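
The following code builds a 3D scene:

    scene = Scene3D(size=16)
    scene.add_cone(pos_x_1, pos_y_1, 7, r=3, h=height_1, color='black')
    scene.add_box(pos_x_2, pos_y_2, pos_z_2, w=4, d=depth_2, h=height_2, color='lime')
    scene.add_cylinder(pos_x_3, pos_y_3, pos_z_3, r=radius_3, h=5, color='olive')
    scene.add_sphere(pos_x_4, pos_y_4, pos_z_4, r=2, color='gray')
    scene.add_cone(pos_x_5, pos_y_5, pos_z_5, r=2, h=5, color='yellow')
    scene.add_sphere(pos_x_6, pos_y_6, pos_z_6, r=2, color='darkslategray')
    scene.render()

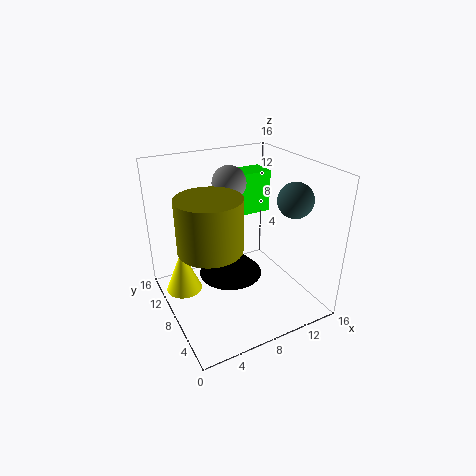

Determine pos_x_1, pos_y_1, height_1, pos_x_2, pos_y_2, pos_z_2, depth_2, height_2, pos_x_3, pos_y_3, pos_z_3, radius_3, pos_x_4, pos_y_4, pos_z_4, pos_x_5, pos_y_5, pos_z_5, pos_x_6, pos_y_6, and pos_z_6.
pos_x_1 = 5, pos_y_1 = 4, height_1 = 3, pos_x_2 = 10, pos_y_2 = 11, pos_z_2 = 9, depth_2 = 3, height_2 = 5, pos_x_3 = 3, pos_y_3 = 4, pos_z_3 = 10, radius_3 = 3, pos_x_4 = 9, pos_y_4 = 12, pos_z_4 = 13, pos_x_5 = 2, pos_y_5 = 10, pos_z_5 = 2, pos_x_6 = 14, pos_y_6 = 6, pos_z_6 = 12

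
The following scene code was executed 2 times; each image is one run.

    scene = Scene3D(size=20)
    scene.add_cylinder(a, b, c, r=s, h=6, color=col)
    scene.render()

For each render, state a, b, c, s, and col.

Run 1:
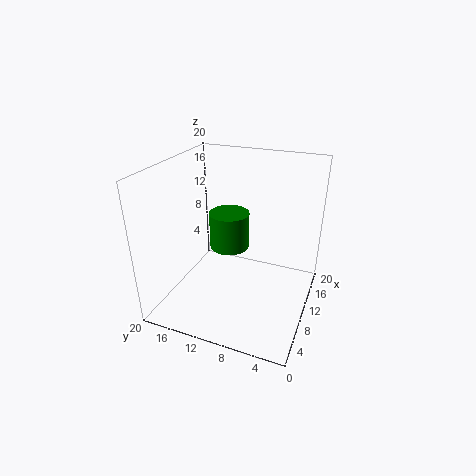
a = 16.75
b = 14.25
c = 4.25
s = 3.25
col = 'green'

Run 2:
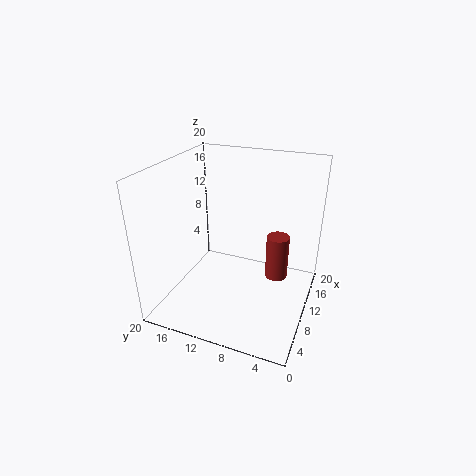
a = 9.75
b = 4.25
c = 5.5
s = 1.5
col = 'brown'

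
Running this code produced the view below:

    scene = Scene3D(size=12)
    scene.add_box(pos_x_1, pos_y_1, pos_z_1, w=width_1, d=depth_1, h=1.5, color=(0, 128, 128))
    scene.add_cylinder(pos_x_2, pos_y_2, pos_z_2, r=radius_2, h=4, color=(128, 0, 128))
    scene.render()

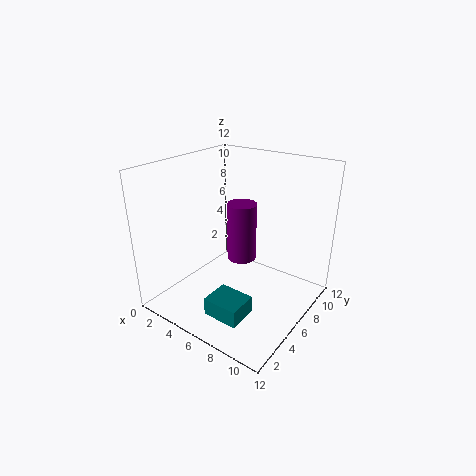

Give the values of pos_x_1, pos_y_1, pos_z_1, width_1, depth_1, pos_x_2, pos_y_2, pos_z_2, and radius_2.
pos_x_1 = 5.5
pos_y_1 = 2
pos_z_1 = 0.5
width_1 = 3
depth_1 = 2.5
pos_x_2 = 8.5
pos_y_2 = 3
pos_z_2 = 6.5
radius_2 = 1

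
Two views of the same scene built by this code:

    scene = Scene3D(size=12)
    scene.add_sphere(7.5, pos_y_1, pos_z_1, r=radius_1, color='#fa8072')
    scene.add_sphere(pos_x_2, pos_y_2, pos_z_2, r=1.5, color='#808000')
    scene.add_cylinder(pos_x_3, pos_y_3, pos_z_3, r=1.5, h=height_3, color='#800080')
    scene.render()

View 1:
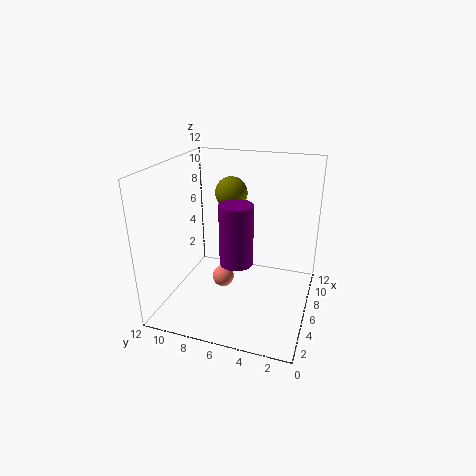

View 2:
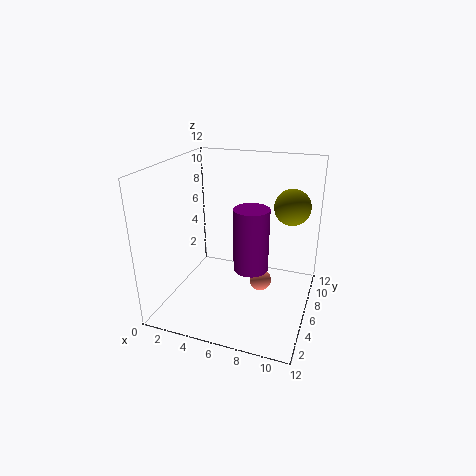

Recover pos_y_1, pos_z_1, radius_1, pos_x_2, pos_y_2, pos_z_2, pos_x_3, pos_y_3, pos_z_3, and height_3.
pos_y_1 = 8; pos_z_1 = 1; radius_1 = 1; pos_x_2 = 10; pos_y_2 = 8; pos_z_2 = 8.5; pos_x_3 = 7; pos_y_3 = 6.5; pos_z_3 = 3; height_3 = 5.5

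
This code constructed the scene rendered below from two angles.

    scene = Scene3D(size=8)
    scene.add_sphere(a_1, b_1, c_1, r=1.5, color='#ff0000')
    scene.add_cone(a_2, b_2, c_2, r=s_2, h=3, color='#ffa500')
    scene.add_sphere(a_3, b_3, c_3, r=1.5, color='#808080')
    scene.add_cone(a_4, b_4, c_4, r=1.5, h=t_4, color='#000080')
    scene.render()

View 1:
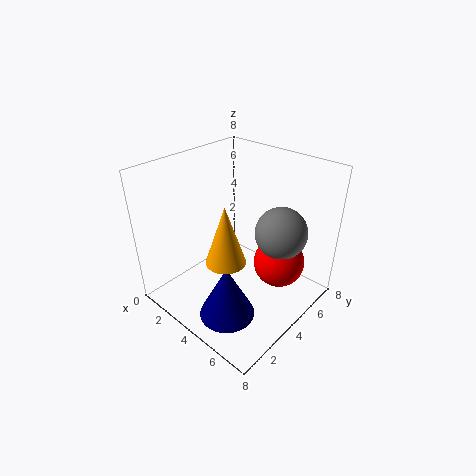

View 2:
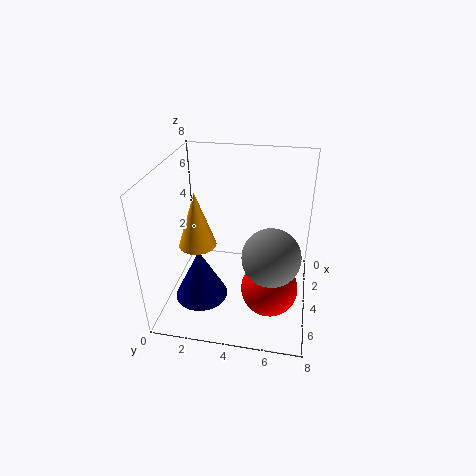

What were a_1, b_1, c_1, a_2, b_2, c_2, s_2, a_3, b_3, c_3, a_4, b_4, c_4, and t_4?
a_1 = 5.5, b_1 = 6, c_1 = 2, a_2 = 5, b_2 = 2, c_2 = 4, s_2 = 1, a_3 = 5.5, b_3 = 6, c_3 = 4, a_4 = 5, b_4 = 2, c_4 = 0.5, t_4 = 3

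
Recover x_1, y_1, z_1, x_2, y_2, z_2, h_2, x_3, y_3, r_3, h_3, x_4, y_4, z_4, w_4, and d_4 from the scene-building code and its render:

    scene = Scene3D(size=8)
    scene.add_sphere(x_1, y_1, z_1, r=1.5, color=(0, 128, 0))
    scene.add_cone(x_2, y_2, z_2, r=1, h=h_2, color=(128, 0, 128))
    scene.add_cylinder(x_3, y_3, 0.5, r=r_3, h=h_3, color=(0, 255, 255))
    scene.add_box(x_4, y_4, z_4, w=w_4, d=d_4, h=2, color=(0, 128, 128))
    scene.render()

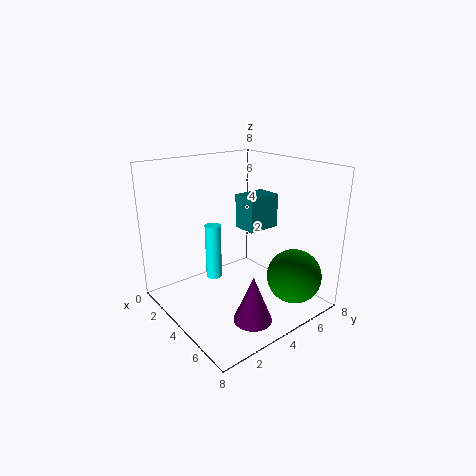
x_1 = 6.5, y_1 = 6, z_1 = 2, x_2 = 6.5, y_2 = 3, z_2 = 0.5, h_2 = 2.5, x_3 = 1.5, y_3 = 4, r_3 = 0.5, h_3 = 3.5, x_4 = 2.5, y_4 = 5, z_4 = 4, w_4 = 1.5, d_4 = 2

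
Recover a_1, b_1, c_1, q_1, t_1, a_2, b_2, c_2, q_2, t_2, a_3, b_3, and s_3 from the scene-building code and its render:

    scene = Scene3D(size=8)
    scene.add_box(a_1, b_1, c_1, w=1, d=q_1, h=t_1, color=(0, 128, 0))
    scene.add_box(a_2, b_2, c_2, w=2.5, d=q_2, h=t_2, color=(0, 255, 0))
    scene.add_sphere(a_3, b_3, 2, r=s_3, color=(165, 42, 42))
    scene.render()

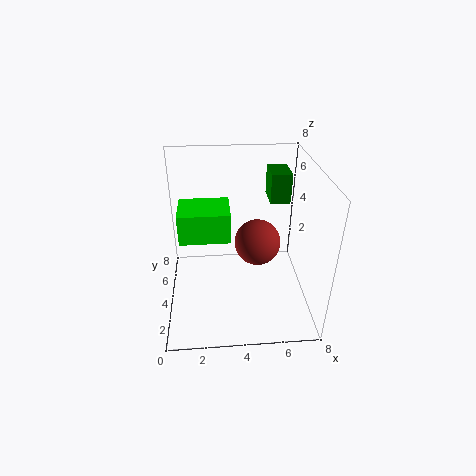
a_1 = 5.5; b_1 = 3; c_1 = 6.5; q_1 = 1.5; t_1 = 1.5; a_2 = 1; b_2 = 2; c_2 = 5; q_2 = 2; t_2 = 1.5; a_3 = 5.5; b_3 = 6.5; s_3 = 1.5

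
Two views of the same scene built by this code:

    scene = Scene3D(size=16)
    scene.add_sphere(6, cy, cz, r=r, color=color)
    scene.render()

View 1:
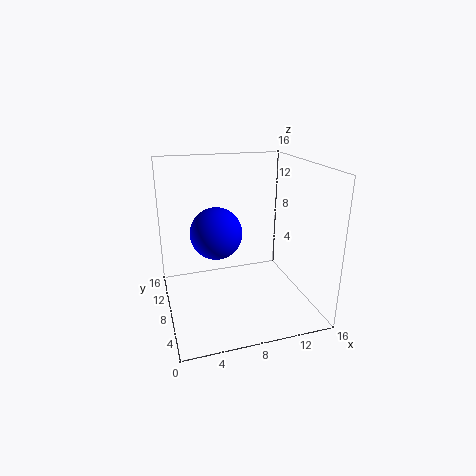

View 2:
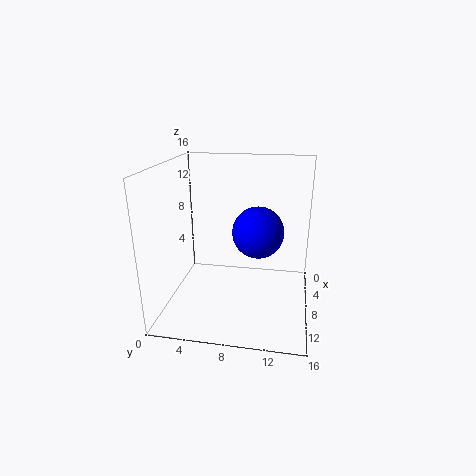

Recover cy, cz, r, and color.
cy = 10
cz = 8
r = 3
color = 'blue'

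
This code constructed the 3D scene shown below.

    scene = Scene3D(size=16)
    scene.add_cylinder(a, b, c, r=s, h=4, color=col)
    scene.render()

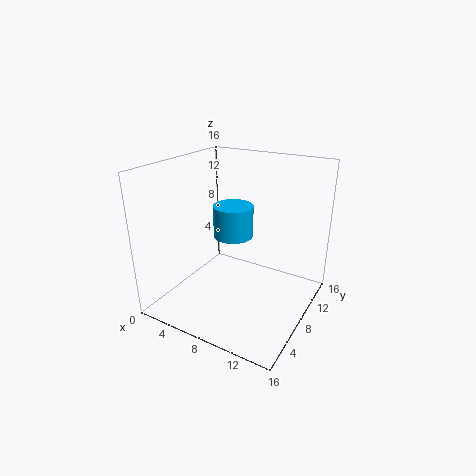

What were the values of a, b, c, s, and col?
a = 5; b = 12; c = 6; s = 2.5; col = 'deepskyblue'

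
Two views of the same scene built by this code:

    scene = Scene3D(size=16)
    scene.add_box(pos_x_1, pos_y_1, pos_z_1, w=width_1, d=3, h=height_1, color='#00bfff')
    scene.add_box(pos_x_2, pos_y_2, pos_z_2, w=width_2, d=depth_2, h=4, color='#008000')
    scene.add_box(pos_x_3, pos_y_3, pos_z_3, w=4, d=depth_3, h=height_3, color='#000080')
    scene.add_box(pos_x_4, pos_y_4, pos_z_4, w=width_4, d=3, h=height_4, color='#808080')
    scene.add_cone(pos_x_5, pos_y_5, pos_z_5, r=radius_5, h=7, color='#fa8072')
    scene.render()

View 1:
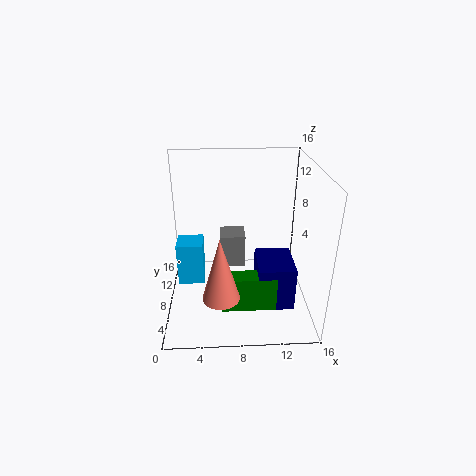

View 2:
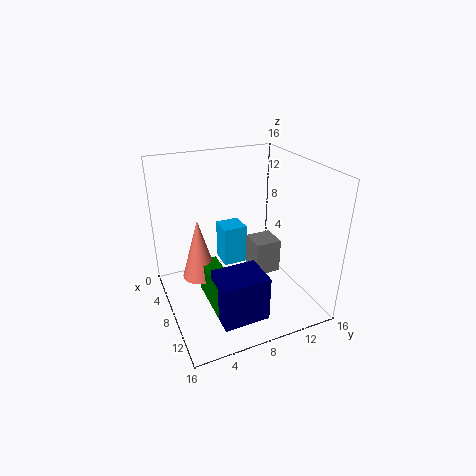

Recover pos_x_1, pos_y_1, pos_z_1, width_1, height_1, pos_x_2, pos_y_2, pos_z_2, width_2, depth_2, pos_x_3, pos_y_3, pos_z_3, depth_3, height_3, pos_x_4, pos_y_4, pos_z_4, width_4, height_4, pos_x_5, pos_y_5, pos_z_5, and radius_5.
pos_x_1 = 1, pos_y_1 = 8, pos_z_1 = 2, width_1 = 3, height_1 = 5, pos_x_2 = 6, pos_y_2 = 4, pos_z_2 = 1, width_2 = 6, depth_2 = 2, pos_x_3 = 10, pos_y_3 = 4, pos_z_3 = 1, depth_3 = 5, height_3 = 5, pos_x_4 = 6, pos_y_4 = 10, pos_z_4 = 3, width_4 = 3, height_4 = 4, pos_x_5 = 6, pos_y_5 = 4, pos_z_5 = 3, radius_5 = 2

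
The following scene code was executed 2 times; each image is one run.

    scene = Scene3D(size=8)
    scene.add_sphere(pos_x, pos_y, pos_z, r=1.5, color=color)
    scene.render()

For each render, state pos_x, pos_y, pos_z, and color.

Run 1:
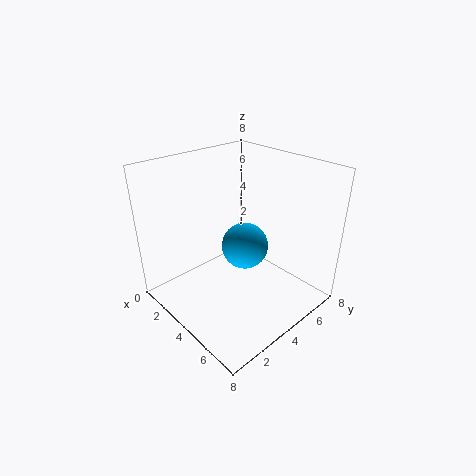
pos_x = 2.5; pos_y = 6; pos_z = 2; color = 'deepskyblue'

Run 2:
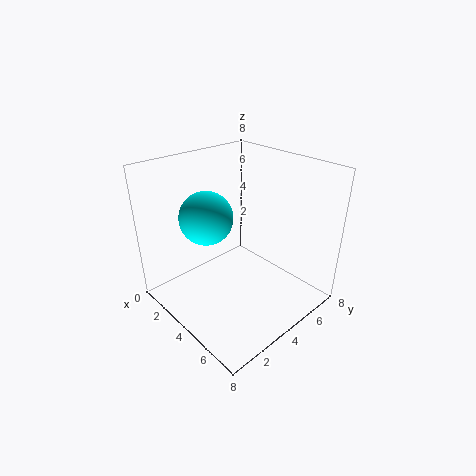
pos_x = 2.5; pos_y = 3; pos_z = 5; color = 'cyan'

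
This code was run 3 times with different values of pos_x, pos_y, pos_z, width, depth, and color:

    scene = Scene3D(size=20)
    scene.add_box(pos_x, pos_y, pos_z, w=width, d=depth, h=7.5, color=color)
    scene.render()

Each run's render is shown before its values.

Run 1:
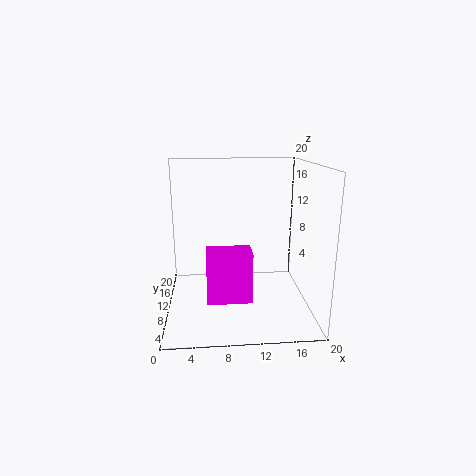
pos_x = 5.5; pos_y = 8.5; pos_z = 0.5; width = 6.5; depth = 4; color = 'magenta'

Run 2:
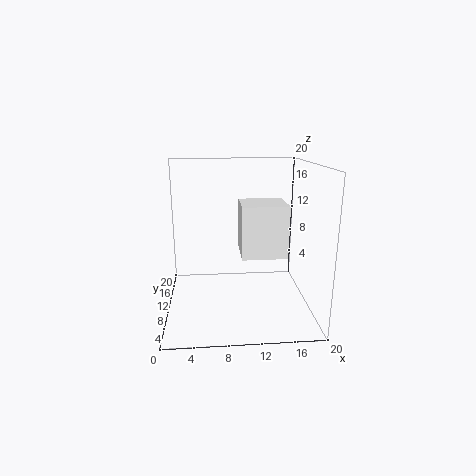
pos_x = 10.5; pos_y = 9; pos_z = 7; width = 6.5; depth = 6; color = 'white'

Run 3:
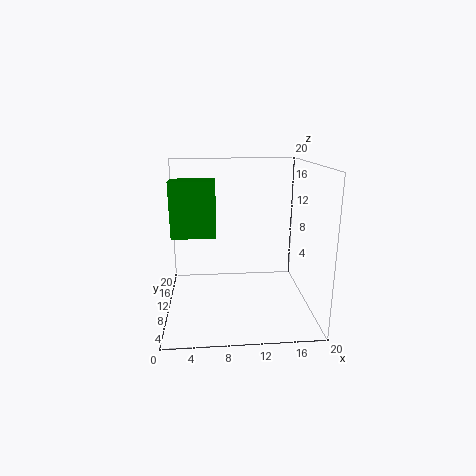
pos_x = 1; pos_y = 8.5; pos_z = 10.5; width = 6; depth = 3.5; color = 'green'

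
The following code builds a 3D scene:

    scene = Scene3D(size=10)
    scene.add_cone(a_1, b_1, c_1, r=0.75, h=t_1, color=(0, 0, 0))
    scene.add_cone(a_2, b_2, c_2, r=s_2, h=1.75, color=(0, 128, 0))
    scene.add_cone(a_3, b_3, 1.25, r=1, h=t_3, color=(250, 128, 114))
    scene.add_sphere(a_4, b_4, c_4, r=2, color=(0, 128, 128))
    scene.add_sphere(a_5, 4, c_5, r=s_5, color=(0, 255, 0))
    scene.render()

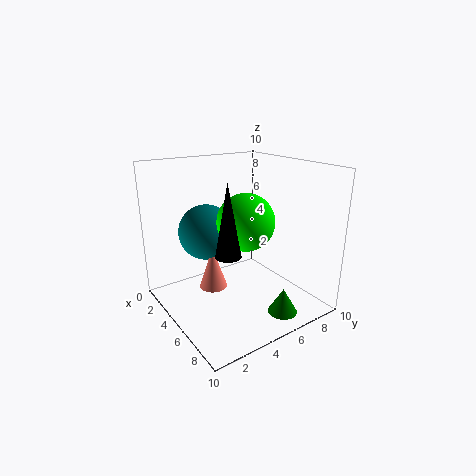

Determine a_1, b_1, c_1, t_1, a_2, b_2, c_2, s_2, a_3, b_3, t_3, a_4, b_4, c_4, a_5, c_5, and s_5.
a_1 = 8; b_1 = 2.25; c_1 = 5.5; t_1 = 4.25; a_2 = 8.25; b_2 = 6.5; c_2 = 0.25; s_2 = 1; a_3 = 4; b_3 = 3.5; t_3 = 3; a_4 = 2.75; b_4 = 3.75; c_4 = 5; a_5 = 7.25; c_5 = 7; s_5 = 1.75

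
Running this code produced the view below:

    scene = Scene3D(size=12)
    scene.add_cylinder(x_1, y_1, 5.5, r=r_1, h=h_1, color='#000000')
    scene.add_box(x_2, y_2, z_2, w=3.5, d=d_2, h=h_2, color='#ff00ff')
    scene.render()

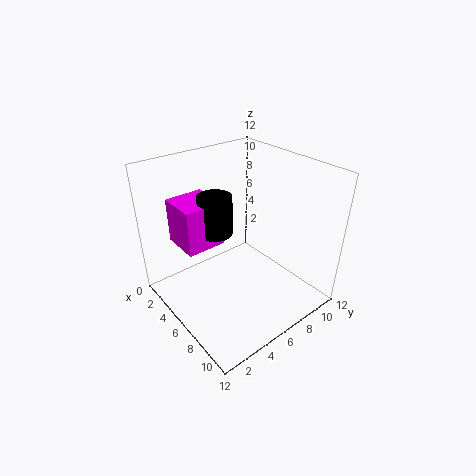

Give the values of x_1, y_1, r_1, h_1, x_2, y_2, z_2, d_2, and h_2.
x_1 = 3.5; y_1 = 5.5; r_1 = 1.5; h_1 = 3.5; x_2 = 0.5; y_2 = 2.5; z_2 = 4.5; d_2 = 3.5; h_2 = 4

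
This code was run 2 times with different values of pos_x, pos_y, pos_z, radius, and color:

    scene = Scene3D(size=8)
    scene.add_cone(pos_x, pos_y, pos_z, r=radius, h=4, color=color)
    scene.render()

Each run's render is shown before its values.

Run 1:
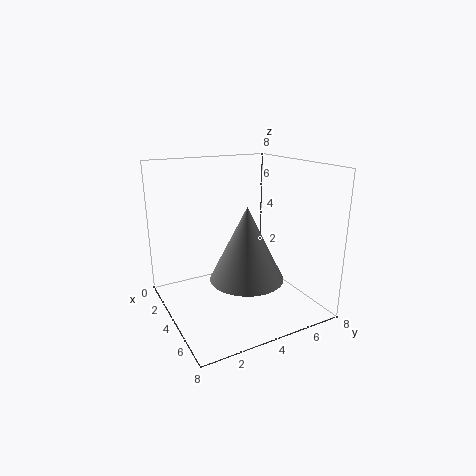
pos_x = 5; pos_y = 4; pos_z = 2; radius = 2; color = 'gray'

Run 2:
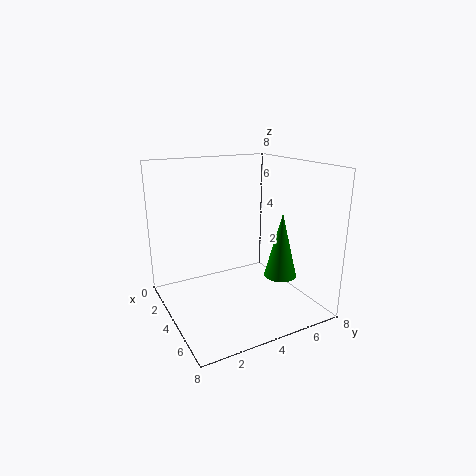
pos_x = 4; pos_y = 7; pos_z = 1; radius = 1; color = 'green'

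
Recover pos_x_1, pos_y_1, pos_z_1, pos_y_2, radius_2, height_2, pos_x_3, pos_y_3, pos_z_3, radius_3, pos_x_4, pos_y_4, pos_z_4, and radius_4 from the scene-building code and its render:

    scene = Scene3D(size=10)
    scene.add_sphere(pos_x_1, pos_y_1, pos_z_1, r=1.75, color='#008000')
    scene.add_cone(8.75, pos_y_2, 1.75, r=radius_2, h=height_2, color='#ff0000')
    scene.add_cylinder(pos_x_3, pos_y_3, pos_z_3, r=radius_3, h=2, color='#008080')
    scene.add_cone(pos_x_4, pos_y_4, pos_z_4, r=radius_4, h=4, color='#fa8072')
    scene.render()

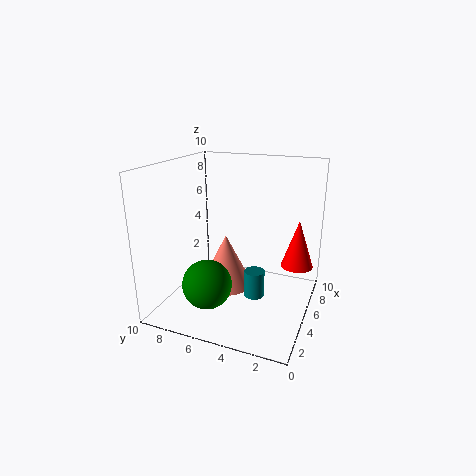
pos_x_1 = 3.5
pos_y_1 = 6.75
pos_z_1 = 1.75
pos_y_2 = 1.5
radius_2 = 1.25
height_2 = 3.75
pos_x_3 = 5.75
pos_y_3 = 4
pos_z_3 = 0.25
radius_3 = 0.75
pos_x_4 = 6.25
pos_y_4 = 6.5
pos_z_4 = 0.5
radius_4 = 2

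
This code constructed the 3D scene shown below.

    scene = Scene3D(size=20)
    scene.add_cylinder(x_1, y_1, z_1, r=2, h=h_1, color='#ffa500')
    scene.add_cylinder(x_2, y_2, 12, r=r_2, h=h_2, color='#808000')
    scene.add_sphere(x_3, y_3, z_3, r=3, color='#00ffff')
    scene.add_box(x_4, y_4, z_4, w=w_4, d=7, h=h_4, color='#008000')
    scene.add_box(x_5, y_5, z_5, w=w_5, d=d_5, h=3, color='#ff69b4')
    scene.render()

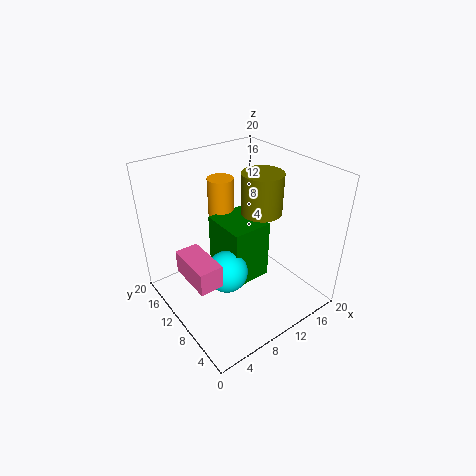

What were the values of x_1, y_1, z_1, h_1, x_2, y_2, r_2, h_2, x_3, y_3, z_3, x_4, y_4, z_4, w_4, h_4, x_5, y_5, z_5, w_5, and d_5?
x_1 = 12; y_1 = 17; z_1 = 8; h_1 = 8; x_2 = 15; y_2 = 11; r_2 = 3; h_2 = 6; x_3 = 8; y_3 = 10; z_3 = 5; x_4 = 9; y_4 = 9; z_4 = 2; w_4 = 6; h_4 = 9; x_5 = 1; y_5 = 5; z_5 = 8; w_5 = 3; d_5 = 6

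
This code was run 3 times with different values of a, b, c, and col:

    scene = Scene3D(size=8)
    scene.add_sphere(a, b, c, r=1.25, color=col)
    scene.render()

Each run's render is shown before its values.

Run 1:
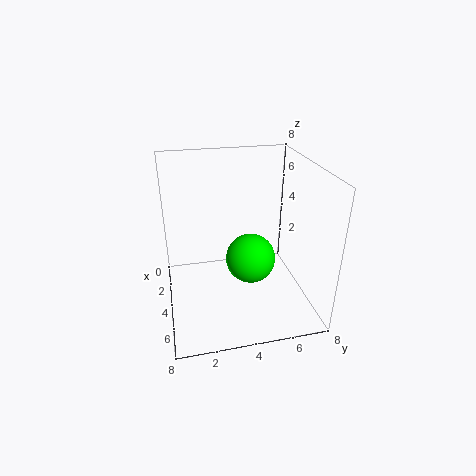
a = 5.75; b = 4.25; c = 3.75; col = 'lime'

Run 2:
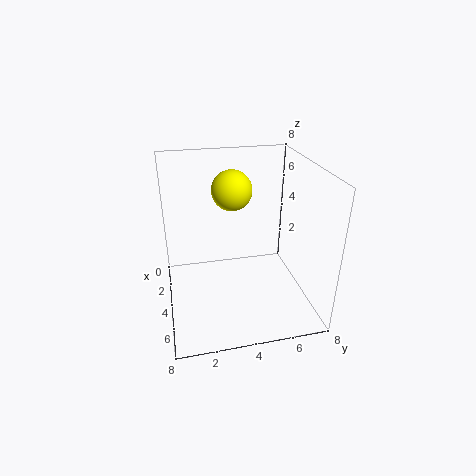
a = 1.25; b = 4.25; c = 5.75; col = 'yellow'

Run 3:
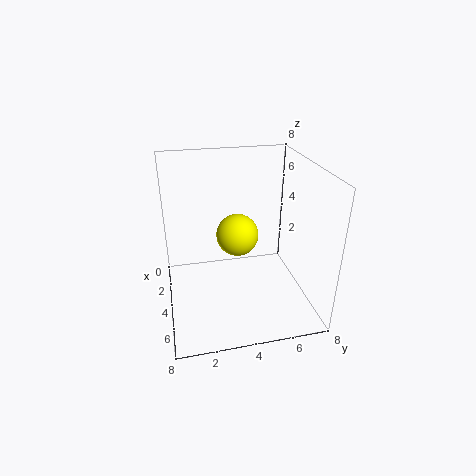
a = 2.75; b = 4.25; c = 3.5; col = 'yellow'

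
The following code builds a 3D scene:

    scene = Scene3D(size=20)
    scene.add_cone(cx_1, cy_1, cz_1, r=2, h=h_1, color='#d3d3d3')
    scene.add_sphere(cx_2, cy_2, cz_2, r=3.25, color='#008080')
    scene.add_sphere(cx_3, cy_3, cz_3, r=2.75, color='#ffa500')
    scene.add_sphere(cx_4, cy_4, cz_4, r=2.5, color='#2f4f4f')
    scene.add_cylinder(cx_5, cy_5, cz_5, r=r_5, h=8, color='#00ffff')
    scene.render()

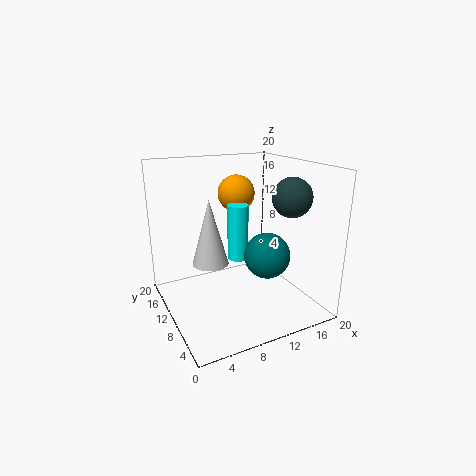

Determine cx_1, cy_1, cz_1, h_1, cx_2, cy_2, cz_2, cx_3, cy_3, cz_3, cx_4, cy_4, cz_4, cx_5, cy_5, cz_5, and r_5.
cx_1 = 3.25; cy_1 = 3.5; cz_1 = 10.5; h_1 = 7.25; cx_2 = 13.75; cy_2 = 8.25; cz_2 = 7.25; cx_3 = 12.25; cy_3 = 15; cz_3 = 15; cx_4 = 14.5; cy_4 = 4.25; cz_4 = 16.5; cx_5 = 10.75; cy_5 = 11.5; cz_5 = 6.25; r_5 = 1.5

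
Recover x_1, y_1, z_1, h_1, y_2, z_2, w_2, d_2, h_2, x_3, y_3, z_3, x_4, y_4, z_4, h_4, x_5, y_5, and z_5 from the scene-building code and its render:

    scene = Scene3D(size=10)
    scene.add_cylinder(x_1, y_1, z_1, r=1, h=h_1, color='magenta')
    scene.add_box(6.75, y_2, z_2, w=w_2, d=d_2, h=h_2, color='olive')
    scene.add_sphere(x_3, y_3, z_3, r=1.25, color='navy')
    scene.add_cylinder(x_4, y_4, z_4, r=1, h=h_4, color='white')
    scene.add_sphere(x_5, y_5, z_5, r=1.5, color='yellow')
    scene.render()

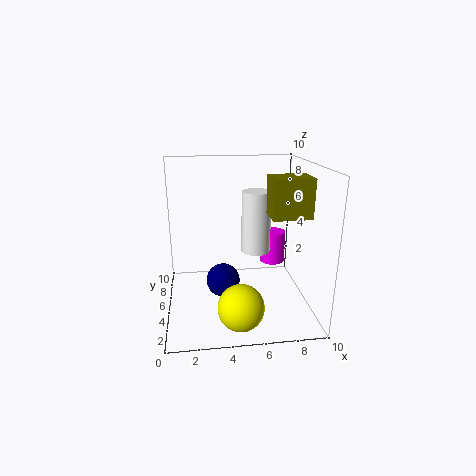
x_1 = 8.25; y_1 = 8; z_1 = 1.75; h_1 = 2.5; y_2 = 2.25; z_2 = 7; w_2 = 2.5; d_2 = 2; h_2 = 2.5; x_3 = 4; y_3 = 6; z_3 = 1.25; x_4 = 6.25; y_4 = 5; z_4 = 4; h_4 = 4.25; x_5 = 4.75; y_5 = 1.75; z_5 = 1.5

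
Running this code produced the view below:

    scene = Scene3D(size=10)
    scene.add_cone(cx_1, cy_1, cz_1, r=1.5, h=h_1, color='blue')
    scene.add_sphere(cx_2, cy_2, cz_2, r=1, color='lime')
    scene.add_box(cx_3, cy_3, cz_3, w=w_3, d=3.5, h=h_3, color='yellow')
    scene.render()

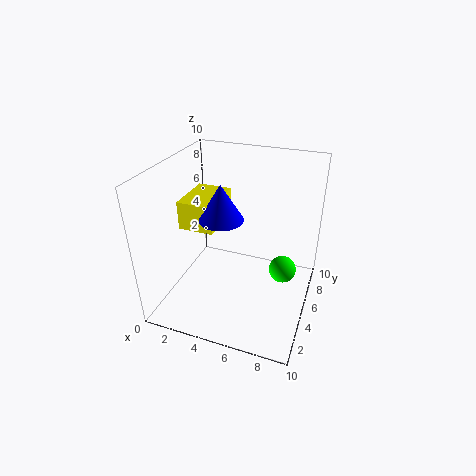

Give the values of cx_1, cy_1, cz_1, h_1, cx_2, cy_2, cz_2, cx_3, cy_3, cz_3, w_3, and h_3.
cx_1 = 4
cy_1 = 4.5
cz_1 = 6.5
h_1 = 2.5
cx_2 = 8
cy_2 = 6.5
cz_2 = 2
cx_3 = 1
cy_3 = 4
cz_3 = 5.5
w_3 = 2.5
h_3 = 2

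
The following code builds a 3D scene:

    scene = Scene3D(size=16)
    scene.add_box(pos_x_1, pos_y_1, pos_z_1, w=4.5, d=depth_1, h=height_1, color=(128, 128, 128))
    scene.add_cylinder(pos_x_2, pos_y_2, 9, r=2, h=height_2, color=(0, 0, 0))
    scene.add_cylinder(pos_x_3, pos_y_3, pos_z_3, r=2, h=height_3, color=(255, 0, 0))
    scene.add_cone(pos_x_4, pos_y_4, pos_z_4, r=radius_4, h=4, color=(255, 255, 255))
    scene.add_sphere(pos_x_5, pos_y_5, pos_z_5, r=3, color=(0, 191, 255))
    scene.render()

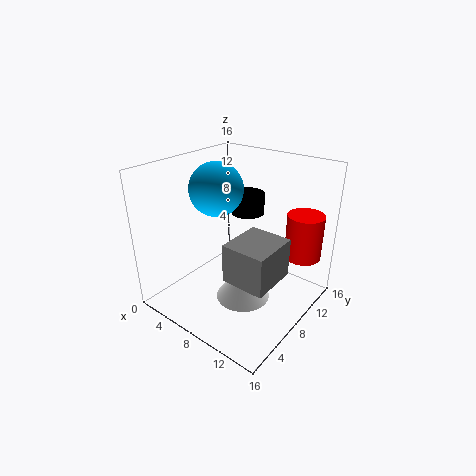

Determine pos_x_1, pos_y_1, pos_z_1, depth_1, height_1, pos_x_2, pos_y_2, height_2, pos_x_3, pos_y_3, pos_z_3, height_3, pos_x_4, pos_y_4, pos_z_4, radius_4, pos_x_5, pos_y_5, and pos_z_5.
pos_x_1 = 10, pos_y_1 = 3, pos_z_1 = 6, depth_1 = 5, height_1 = 4, pos_x_2 = 6, pos_y_2 = 12.5, height_2 = 2.5, pos_x_3 = 14, pos_y_3 = 12, pos_z_3 = 6, height_3 = 5, pos_x_4 = 9.5, pos_y_4 = 7, pos_z_4 = 1.5, radius_4 = 3, pos_x_5 = 5, pos_y_5 = 8, pos_z_5 = 13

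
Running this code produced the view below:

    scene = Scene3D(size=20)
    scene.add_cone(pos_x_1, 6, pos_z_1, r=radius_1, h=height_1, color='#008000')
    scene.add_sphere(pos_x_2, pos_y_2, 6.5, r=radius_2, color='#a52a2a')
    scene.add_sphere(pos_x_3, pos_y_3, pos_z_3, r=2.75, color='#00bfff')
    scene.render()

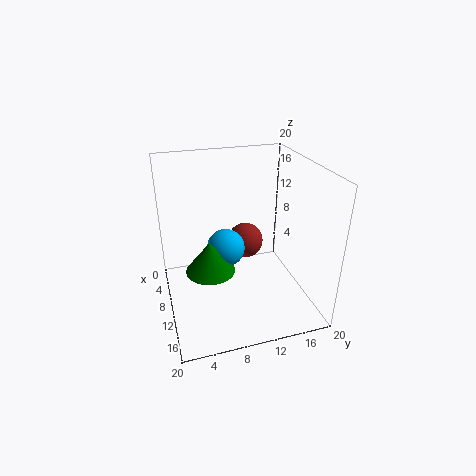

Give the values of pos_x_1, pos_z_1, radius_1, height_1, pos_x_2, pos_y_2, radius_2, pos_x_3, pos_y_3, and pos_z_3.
pos_x_1 = 9.75, pos_z_1 = 5.25, radius_1 = 3.5, height_1 = 4.5, pos_x_2 = 5, pos_y_2 = 12.75, radius_2 = 2.75, pos_x_3 = 8, pos_y_3 = 8.75, pos_z_3 = 7.5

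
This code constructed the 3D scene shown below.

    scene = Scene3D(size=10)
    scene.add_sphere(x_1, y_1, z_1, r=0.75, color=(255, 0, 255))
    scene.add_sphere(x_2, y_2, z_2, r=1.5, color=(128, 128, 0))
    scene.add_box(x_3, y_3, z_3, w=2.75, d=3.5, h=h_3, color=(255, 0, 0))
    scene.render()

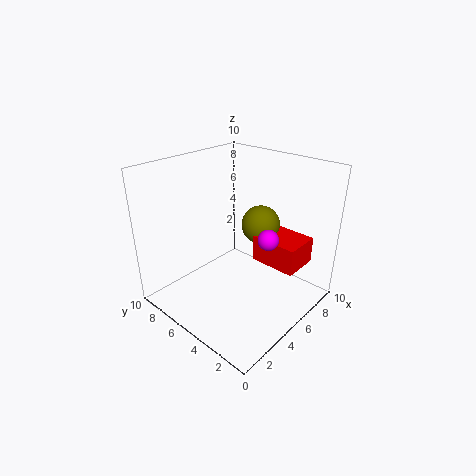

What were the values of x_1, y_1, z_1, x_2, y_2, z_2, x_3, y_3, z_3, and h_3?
x_1 = 6.5; y_1 = 3.5; z_1 = 4.75; x_2 = 8.5; y_2 = 5.75; z_2 = 4.5; x_3 = 7; y_3 = 1.75; z_3 = 2.25; h_3 = 2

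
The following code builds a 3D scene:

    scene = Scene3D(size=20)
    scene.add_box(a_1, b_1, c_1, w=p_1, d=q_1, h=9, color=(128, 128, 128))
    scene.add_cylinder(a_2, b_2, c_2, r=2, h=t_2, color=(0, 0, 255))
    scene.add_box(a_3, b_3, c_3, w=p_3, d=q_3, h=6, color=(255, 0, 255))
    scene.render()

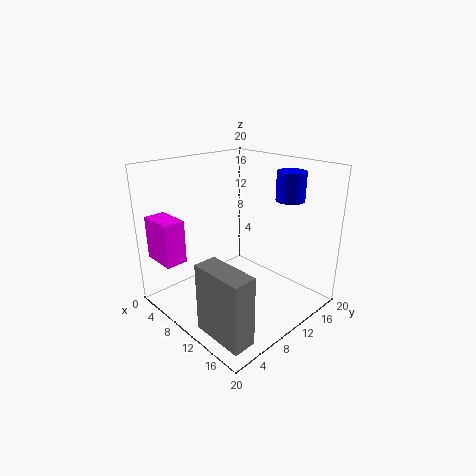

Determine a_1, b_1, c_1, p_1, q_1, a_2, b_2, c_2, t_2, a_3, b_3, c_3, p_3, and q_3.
a_1 = 12; b_1 = 1; c_1 = 1; p_1 = 7; q_1 = 3; a_2 = 14; b_2 = 16; c_2 = 15; t_2 = 4; a_3 = 1; b_3 = 1; c_3 = 7; p_3 = 5; q_3 = 3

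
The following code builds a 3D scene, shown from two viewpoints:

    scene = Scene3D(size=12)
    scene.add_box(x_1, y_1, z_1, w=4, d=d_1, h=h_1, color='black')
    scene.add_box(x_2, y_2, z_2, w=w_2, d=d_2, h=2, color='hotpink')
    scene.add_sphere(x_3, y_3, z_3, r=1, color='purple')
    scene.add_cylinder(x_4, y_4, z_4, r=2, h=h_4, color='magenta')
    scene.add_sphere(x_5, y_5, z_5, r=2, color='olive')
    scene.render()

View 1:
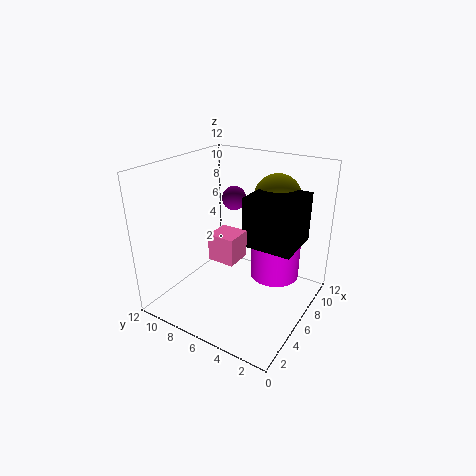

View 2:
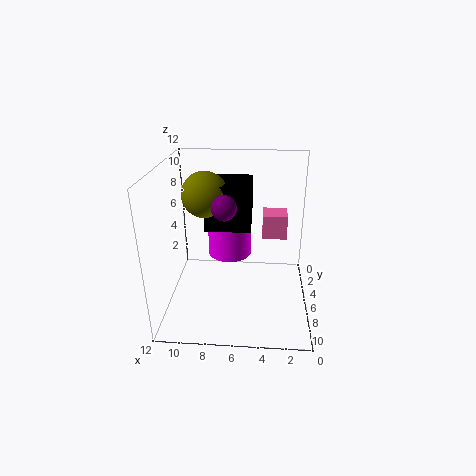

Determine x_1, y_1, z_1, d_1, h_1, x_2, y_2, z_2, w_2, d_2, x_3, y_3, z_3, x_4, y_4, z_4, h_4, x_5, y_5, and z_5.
x_1 = 5, y_1 = 1, z_1 = 6, d_1 = 4, h_1 = 4, x_2 = 2, y_2 = 4, z_2 = 6, w_2 = 2, d_2 = 2, x_3 = 7, y_3 = 7, z_3 = 9, x_4 = 7, y_4 = 3, z_4 = 3, h_4 = 3, x_5 = 9, y_5 = 4, z_5 = 9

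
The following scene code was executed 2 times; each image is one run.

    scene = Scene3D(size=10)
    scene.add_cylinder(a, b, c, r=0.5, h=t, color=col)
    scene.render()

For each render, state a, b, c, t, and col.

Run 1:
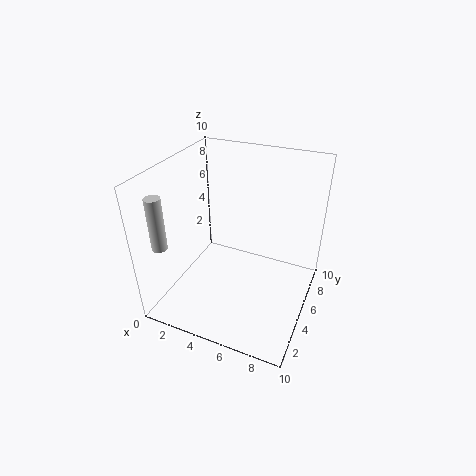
a = 1.25; b = 1.25; c = 5.5; t = 3.5; col = 'lightgray'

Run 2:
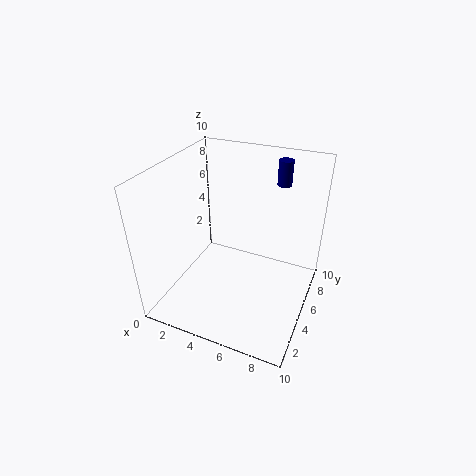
a = 7.25; b = 7.75; c = 8.25; t = 1.75; col = 'navy'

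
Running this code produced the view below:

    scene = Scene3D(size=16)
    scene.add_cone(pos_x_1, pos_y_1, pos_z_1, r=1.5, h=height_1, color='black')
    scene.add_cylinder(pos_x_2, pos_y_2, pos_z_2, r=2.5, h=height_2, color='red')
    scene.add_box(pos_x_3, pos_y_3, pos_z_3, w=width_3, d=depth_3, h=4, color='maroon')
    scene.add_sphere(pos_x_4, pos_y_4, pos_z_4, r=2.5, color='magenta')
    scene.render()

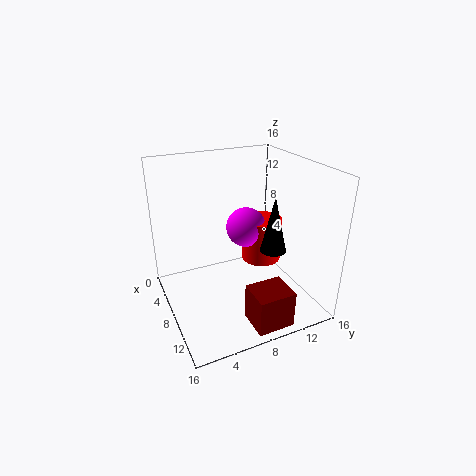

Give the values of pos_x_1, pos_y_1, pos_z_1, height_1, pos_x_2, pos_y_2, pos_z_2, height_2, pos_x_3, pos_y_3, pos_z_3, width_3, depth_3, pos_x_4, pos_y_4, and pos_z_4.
pos_x_1 = 9; pos_y_1 = 12; pos_z_1 = 6; height_1 = 6.5; pos_x_2 = 4.5; pos_y_2 = 13; pos_z_2 = 2.5; height_2 = 5.5; pos_x_3 = 12; pos_y_3 = 7; pos_z_3 = 0.5; width_3 = 3.5; depth_3 = 4; pos_x_4 = 4; pos_y_4 = 11; pos_z_4 = 7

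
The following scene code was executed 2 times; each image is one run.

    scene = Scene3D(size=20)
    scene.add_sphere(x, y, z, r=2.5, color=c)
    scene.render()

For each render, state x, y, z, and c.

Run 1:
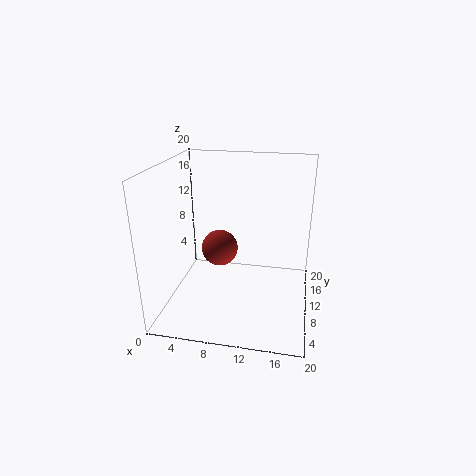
x = 7.5; y = 9.5; z = 8.5; c = 'brown'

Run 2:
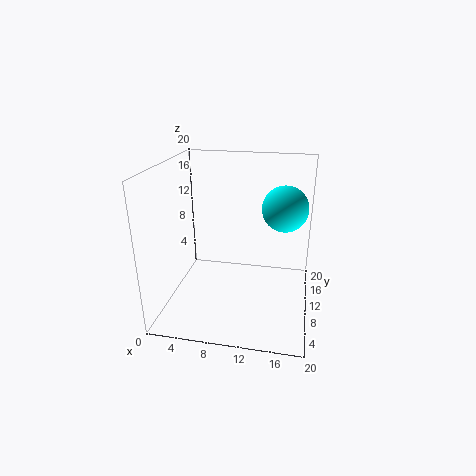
x = 16.5; y = 3.5; z = 17; c = 'cyan'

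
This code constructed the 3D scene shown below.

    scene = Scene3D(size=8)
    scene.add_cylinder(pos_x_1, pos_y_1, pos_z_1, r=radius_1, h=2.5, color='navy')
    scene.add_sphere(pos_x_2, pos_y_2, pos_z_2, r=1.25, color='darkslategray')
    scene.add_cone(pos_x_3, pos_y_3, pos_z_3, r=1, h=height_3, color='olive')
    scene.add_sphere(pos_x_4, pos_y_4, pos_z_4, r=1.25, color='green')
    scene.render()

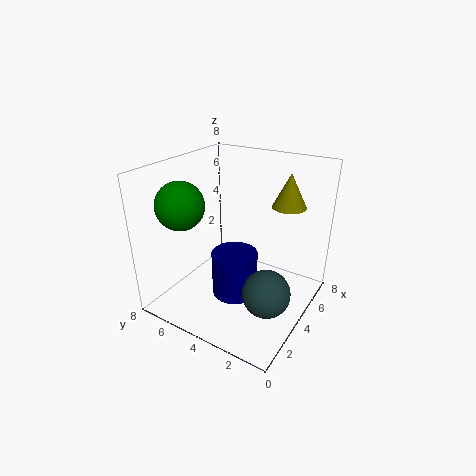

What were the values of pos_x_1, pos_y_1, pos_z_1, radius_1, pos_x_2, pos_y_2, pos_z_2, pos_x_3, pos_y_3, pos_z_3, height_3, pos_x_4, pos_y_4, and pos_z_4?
pos_x_1 = 3.25
pos_y_1 = 3.75
pos_z_1 = 1
radius_1 = 1.25
pos_x_2 = 2.75
pos_y_2 = 1.5
pos_z_2 = 2
pos_x_3 = 6.75
pos_y_3 = 2.25
pos_z_3 = 5.25
height_3 = 2
pos_x_4 = 1.75
pos_y_4 = 6
pos_z_4 = 6.25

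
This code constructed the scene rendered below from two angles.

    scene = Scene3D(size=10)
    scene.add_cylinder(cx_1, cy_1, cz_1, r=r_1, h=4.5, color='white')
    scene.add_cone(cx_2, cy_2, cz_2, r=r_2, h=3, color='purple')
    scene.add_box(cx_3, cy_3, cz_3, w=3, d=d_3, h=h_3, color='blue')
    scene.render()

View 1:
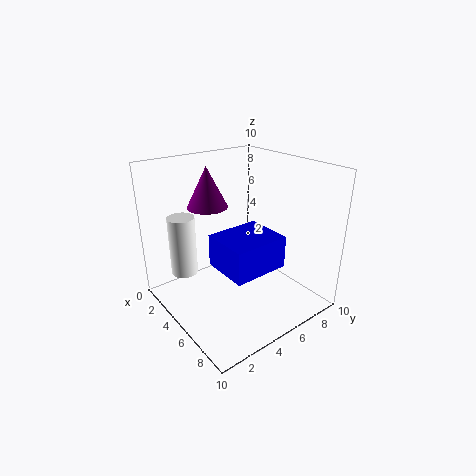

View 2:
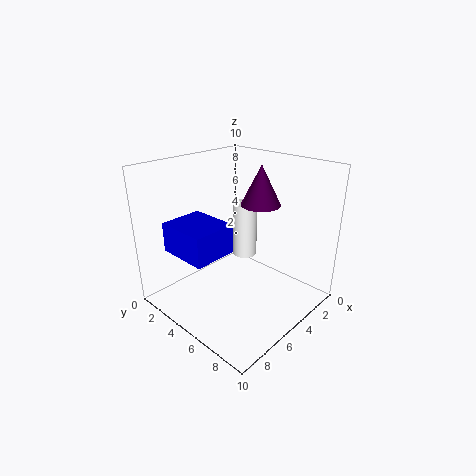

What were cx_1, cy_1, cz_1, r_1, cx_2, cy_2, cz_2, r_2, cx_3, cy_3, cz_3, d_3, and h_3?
cx_1 = 1.5, cy_1 = 2.5, cz_1 = 1.5, r_1 = 1, cx_2 = 2, cy_2 = 4.5, cz_2 = 6.5, r_2 = 1.5, cx_3 = 6, cy_3 = 2, cz_3 = 4.5, d_3 = 3.5, h_3 = 2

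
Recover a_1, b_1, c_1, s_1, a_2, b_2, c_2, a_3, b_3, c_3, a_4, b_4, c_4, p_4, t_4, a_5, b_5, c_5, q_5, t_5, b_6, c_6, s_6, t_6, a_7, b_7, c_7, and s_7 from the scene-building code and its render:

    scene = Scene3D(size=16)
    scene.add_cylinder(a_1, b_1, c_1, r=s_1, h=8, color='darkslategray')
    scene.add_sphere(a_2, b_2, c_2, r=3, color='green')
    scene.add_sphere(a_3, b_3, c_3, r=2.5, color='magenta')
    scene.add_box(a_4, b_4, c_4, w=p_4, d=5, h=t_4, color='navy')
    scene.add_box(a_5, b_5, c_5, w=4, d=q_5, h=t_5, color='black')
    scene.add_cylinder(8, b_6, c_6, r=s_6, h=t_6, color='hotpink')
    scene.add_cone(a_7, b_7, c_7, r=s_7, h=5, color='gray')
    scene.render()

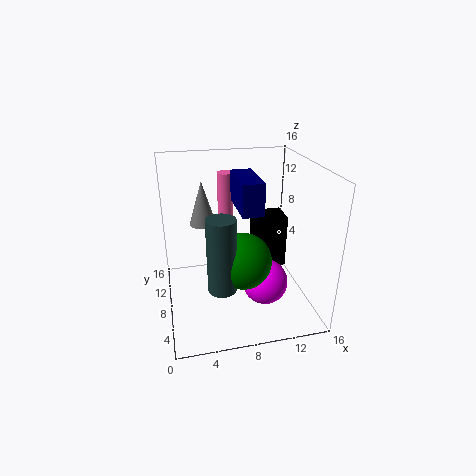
a_1 = 5.5; b_1 = 4.5; c_1 = 4; s_1 = 1.5; a_2 = 8; b_2 = 5.5; c_2 = 6.5; a_3 = 10.5; b_3 = 5.5; c_3 = 3.5; a_4 = 7; b_4 = 2; c_4 = 13; p_4 = 2; t_4 = 3; a_5 = 11.5; b_5 = 12; c_5 = 1; q_5 = 3.5; t_5 = 7; b_6 = 15; c_6 = 6.5; s_6 = 1; t_6 = 7; a_7 = 4.5; b_7 = 10.5; c_7 = 9; s_7 = 1.5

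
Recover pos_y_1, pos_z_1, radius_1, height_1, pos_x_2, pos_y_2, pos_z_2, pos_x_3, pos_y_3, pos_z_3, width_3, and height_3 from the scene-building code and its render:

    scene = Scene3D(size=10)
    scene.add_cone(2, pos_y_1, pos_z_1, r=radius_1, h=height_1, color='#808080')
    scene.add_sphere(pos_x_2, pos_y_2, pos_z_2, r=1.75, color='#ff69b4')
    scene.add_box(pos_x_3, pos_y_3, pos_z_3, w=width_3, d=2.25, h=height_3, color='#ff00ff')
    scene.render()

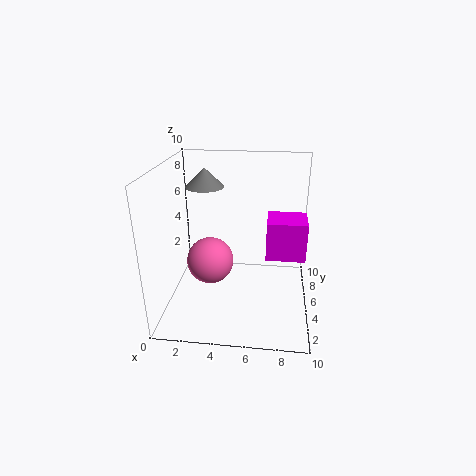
pos_y_1 = 8.5, pos_z_1 = 7.5, radius_1 = 1.5, height_1 = 1.5, pos_x_2 = 2.75, pos_y_2 = 6, pos_z_2 = 2.5, pos_x_3 = 7, pos_y_3 = 3, pos_z_3 = 4.5, width_3 = 2.5, height_3 = 2.5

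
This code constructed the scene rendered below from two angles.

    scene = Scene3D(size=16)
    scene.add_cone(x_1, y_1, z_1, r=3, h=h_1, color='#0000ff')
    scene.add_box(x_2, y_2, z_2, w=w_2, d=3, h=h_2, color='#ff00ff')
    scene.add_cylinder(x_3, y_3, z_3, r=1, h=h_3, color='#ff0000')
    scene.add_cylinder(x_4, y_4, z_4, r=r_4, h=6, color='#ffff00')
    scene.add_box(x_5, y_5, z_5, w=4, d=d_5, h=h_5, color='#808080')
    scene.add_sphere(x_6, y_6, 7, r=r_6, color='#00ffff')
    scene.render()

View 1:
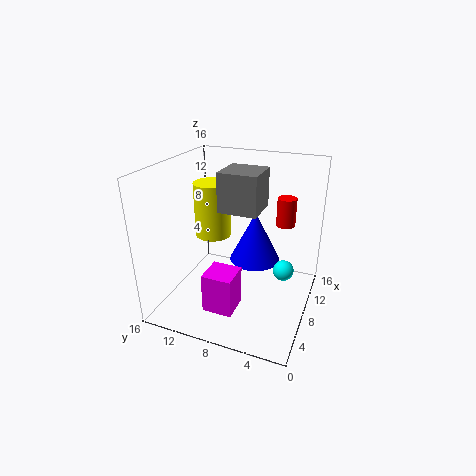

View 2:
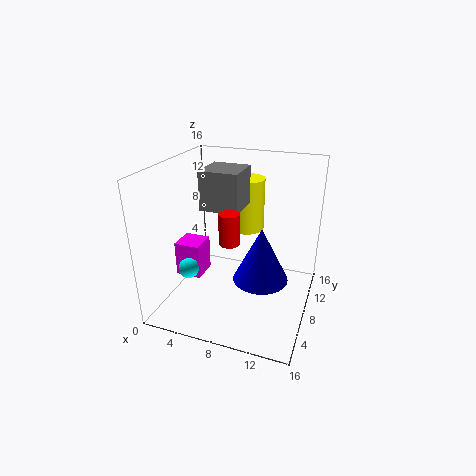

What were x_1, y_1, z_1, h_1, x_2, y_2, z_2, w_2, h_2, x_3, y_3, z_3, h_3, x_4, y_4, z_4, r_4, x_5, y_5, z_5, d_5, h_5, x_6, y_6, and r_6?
x_1 = 11; y_1 = 7; z_1 = 4; h_1 = 6; x_2 = 1; y_2 = 6; z_2 = 3; w_2 = 3; h_2 = 4; x_3 = 9; y_3 = 3; z_3 = 10; h_3 = 3; x_4 = 8; y_4 = 11; z_4 = 8; r_4 = 2; x_5 = 5; y_5 = 5; z_5 = 12; d_5 = 4; h_5 = 4; x_6 = 5; y_6 = 2; r_6 = 1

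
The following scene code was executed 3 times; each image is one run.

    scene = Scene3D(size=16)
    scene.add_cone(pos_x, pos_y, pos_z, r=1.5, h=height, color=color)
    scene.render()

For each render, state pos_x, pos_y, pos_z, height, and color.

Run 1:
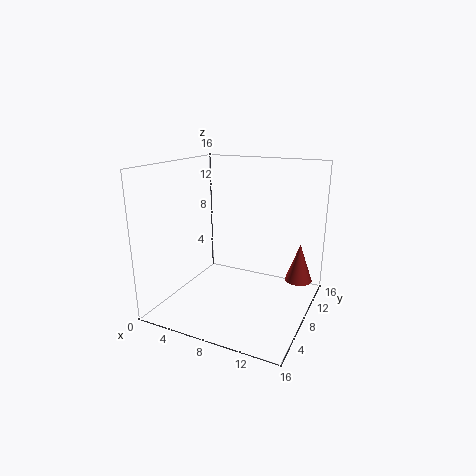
pos_x = 14.5
pos_y = 10.25
pos_z = 3.25
height = 4.25
color = 'brown'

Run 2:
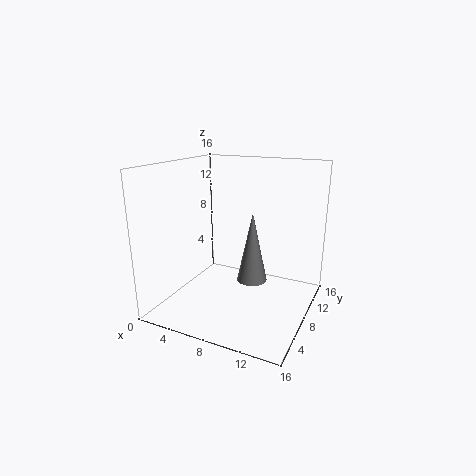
pos_x = 11
pos_y = 5
pos_z = 5
height = 7
color = 'gray'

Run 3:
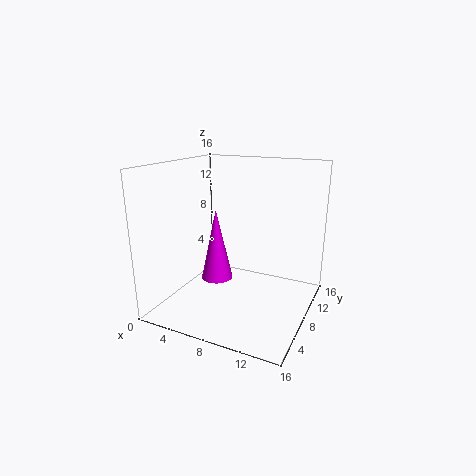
pos_x = 8.25
pos_y = 2.75
pos_z = 5.75
height = 6.75
color = 'magenta'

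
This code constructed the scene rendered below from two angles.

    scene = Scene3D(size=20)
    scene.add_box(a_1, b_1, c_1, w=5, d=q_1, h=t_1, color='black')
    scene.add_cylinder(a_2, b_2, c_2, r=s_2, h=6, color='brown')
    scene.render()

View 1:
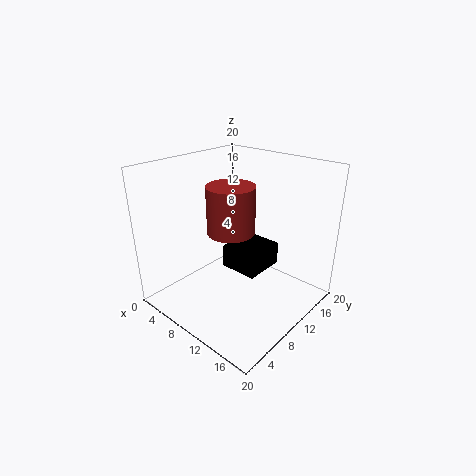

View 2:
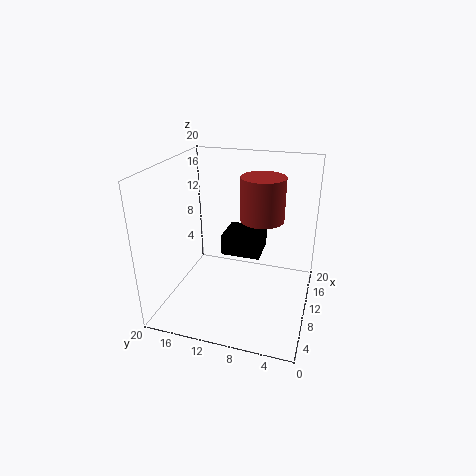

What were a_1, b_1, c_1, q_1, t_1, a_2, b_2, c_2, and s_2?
a_1 = 10; b_1 = 7; c_1 = 7; q_1 = 5.5; t_1 = 3; a_2 = 11.5; b_2 = 7; c_2 = 12.5; s_2 = 3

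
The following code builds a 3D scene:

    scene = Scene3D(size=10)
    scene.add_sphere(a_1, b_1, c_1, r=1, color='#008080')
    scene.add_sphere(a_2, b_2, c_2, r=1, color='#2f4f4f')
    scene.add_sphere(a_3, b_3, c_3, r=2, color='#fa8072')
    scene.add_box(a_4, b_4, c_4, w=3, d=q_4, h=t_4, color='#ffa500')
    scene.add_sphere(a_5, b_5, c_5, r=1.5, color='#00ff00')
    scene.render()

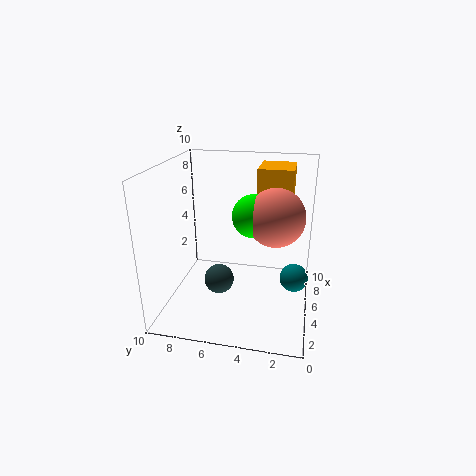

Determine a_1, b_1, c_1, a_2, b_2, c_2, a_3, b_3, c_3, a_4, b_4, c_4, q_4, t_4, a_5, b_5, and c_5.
a_1 = 5.5
b_1 = 1
c_1 = 2
a_2 = 3.5
b_2 = 6
c_2 = 2.5
a_3 = 5.5
b_3 = 2.5
c_3 = 6.5
a_4 = 6.5
b_4 = 1.5
c_4 = 5
q_4 = 2.5
t_4 = 4.5
a_5 = 5.5
b_5 = 4
c_5 = 6.5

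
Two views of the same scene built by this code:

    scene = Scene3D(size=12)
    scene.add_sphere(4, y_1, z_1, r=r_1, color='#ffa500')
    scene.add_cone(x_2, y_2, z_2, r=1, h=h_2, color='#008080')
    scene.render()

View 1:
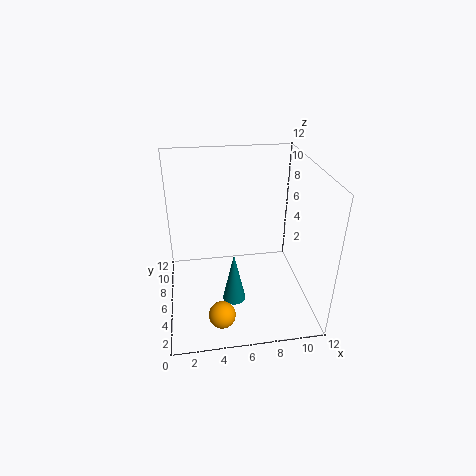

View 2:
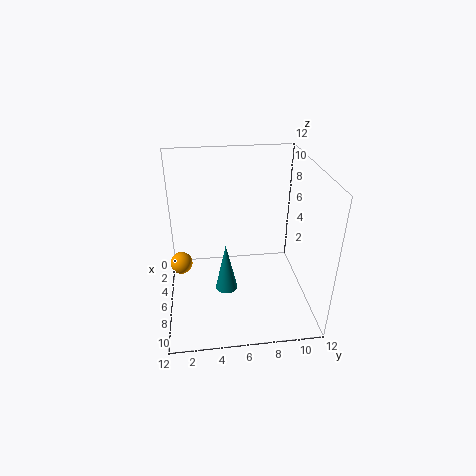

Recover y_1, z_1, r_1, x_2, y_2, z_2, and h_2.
y_1 = 1, z_1 = 2.5, r_1 = 1, x_2 = 5.5, y_2 = 5, z_2 = 0.5, h_2 = 4.5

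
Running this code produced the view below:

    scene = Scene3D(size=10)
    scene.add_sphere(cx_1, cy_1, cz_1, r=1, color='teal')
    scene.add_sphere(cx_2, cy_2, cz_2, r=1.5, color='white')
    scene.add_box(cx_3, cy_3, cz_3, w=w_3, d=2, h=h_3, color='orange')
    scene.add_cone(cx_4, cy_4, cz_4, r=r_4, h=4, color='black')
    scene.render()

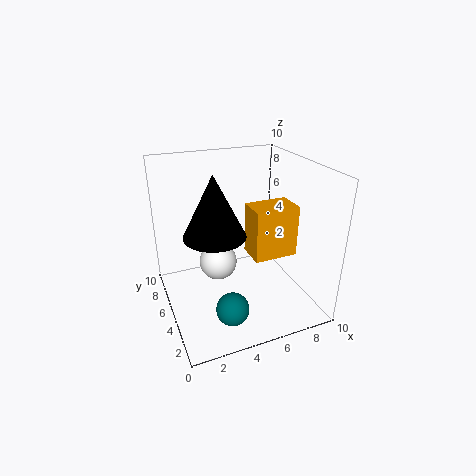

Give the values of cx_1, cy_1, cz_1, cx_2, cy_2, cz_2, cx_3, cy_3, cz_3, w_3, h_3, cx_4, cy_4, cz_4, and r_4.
cx_1 = 3, cy_1 = 1, cz_1 = 2.5, cx_2 = 4.5, cy_2 = 8, cz_2 = 1.5, cx_3 = 5.5, cy_3 = 3, cz_3 = 4, w_3 = 3, h_3 = 3.5, cx_4 = 3, cy_4 = 4, cz_4 = 6, r_4 = 2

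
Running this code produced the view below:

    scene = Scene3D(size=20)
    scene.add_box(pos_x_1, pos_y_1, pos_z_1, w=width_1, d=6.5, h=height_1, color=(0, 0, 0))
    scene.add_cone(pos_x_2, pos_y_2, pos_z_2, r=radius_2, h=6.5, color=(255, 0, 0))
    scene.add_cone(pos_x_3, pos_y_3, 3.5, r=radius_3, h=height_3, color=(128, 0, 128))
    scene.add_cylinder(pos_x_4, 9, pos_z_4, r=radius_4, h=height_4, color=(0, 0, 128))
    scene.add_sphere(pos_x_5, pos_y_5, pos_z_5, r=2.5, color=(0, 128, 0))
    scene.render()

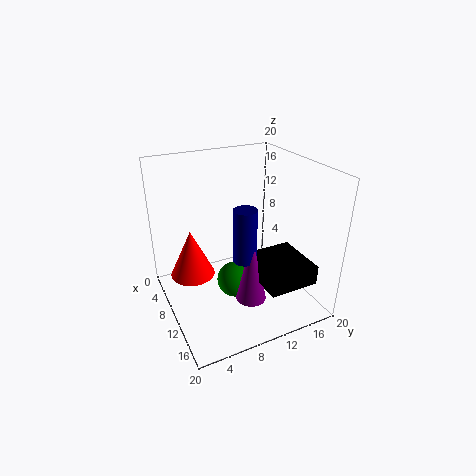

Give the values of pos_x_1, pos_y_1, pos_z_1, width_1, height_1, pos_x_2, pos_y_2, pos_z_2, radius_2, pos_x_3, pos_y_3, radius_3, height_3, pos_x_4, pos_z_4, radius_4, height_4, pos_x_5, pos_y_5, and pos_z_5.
pos_x_1 = 12.5; pos_y_1 = 10; pos_z_1 = 6.5; width_1 = 7; height_1 = 2.5; pos_x_2 = 9; pos_y_2 = 3.5; pos_z_2 = 5.5; radius_2 = 3; pos_x_3 = 15; pos_y_3 = 9.5; radius_3 = 2; height_3 = 9; pos_x_4 = 14; pos_z_4 = 9; radius_4 = 1.5; height_4 = 7; pos_x_5 = 11; pos_y_5 = 9; pos_z_5 = 4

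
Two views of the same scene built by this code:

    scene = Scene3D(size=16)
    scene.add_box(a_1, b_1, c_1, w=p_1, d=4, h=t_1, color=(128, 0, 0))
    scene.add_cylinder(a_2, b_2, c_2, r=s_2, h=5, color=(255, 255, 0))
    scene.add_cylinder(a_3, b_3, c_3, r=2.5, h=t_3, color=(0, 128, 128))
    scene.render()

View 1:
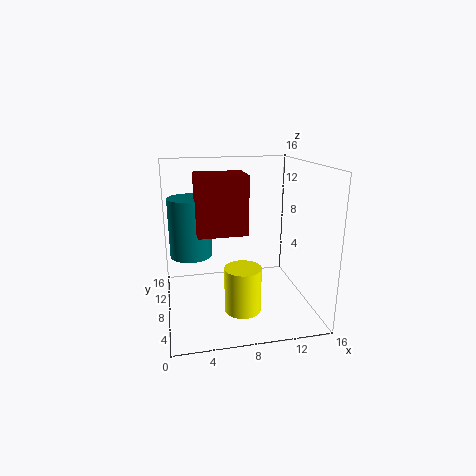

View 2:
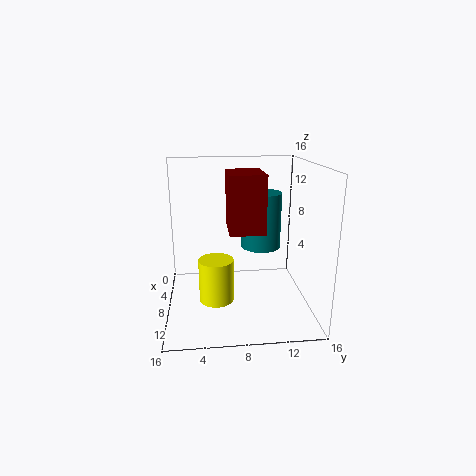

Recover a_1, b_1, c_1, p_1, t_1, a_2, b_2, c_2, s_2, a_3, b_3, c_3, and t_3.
a_1 = 3.5, b_1 = 7, c_1 = 8.5, p_1 = 5.5, t_1 = 6.5, a_2 = 8, b_2 = 5.5, c_2 = 0.5, s_2 = 2, a_3 = 3, b_3 = 11.5, c_3 = 5, t_3 = 7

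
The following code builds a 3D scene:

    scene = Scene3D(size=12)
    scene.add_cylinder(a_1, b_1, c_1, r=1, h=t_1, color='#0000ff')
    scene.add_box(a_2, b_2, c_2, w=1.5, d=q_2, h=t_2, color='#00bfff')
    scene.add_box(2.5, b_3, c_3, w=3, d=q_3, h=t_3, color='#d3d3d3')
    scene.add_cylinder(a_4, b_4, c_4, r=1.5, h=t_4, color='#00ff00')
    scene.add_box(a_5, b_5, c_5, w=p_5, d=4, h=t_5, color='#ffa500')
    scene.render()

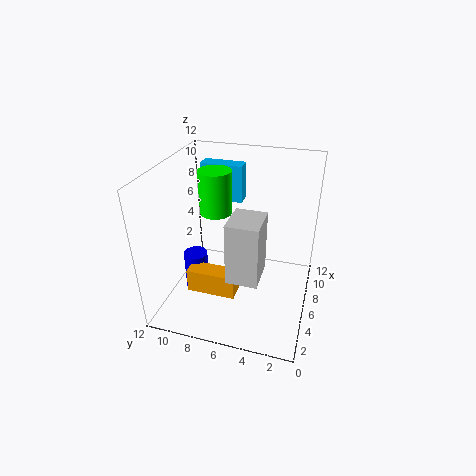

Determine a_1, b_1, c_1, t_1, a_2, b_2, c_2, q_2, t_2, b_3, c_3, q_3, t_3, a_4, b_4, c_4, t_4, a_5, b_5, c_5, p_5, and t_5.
a_1 = 5; b_1 = 9.5; c_1 = 1; t_1 = 3.5; a_2 = 10.5; b_2 = 7; c_2 = 7; q_2 = 4; t_2 = 3.5; b_3 = 3.5; c_3 = 4; q_3 = 2.5; t_3 = 5; a_4 = 9; b_4 = 9; c_4 = 6.5; t_4 = 4; a_5 = 3; b_5 = 5.5; c_5 = 2; p_5 = 1.5; t_5 = 2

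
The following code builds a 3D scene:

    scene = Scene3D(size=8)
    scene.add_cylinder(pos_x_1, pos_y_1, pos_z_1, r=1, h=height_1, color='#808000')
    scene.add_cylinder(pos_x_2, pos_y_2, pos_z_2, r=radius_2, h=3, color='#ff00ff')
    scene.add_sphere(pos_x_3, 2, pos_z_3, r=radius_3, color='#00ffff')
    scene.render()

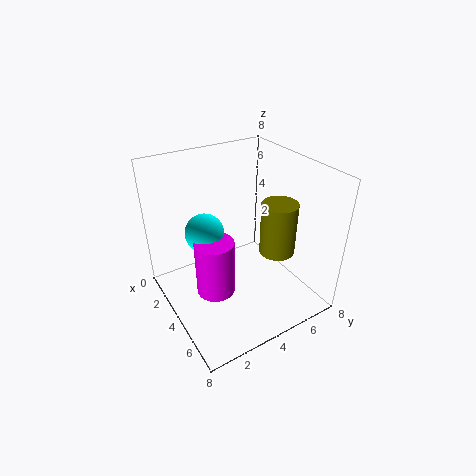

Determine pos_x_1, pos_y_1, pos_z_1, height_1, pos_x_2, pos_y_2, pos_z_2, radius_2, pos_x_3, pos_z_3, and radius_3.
pos_x_1 = 5; pos_y_1 = 6; pos_z_1 = 3; height_1 = 3; pos_x_2 = 5; pos_y_2 = 2; pos_z_2 = 2; radius_2 = 1; pos_x_3 = 4; pos_z_3 = 5; radius_3 = 1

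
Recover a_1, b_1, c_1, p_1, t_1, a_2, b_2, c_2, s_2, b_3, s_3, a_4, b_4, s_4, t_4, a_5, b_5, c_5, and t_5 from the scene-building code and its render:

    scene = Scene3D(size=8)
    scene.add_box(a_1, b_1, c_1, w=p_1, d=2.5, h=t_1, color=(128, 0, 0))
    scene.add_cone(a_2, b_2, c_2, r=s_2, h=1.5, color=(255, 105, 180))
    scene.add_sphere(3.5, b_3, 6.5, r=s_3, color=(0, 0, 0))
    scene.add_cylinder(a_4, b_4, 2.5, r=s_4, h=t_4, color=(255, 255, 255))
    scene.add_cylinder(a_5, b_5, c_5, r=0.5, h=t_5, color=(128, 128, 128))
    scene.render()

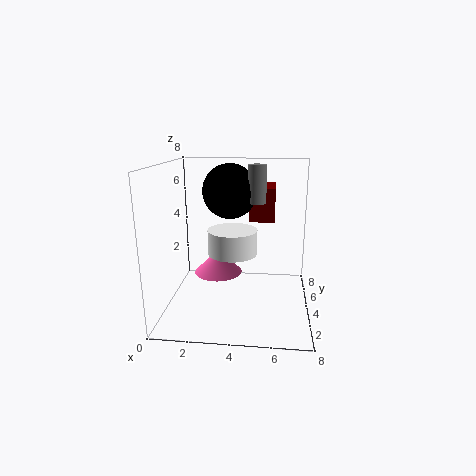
a_1 = 4.5; b_1 = 5.5; c_1 = 4.5; p_1 = 1.5; t_1 = 2; a_2 = 2.5; b_2 = 6; c_2 = 1; s_2 = 1.5; b_3 = 4.5; s_3 = 1.5; a_4 = 3.5; b_4 = 5.5; s_4 = 1.5; t_4 = 1.5; a_5 = 5; b_5 = 4; c_5 = 6; t_5 = 2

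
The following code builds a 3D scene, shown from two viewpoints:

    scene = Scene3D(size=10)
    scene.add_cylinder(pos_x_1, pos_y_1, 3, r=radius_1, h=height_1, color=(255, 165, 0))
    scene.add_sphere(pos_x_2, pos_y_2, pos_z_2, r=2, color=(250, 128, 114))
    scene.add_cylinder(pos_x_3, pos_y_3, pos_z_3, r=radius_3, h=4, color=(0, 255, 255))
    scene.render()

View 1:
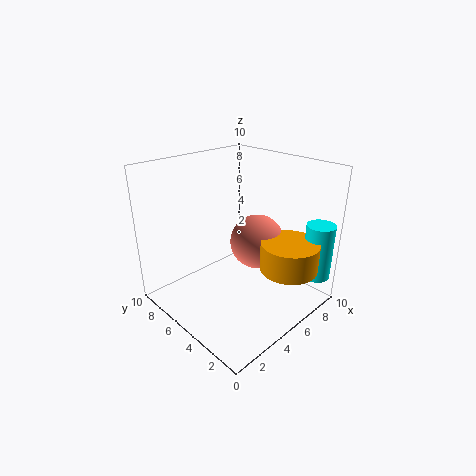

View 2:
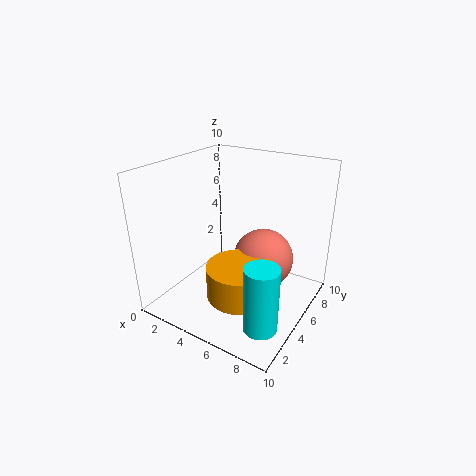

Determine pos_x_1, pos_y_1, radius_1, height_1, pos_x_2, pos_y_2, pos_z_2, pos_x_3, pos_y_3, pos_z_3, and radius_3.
pos_x_1 = 7
pos_y_1 = 2
radius_1 = 2
height_1 = 2
pos_x_2 = 7
pos_y_2 = 5
pos_z_2 = 4
pos_x_3 = 9
pos_y_3 = 1
pos_z_3 = 2
radius_3 = 1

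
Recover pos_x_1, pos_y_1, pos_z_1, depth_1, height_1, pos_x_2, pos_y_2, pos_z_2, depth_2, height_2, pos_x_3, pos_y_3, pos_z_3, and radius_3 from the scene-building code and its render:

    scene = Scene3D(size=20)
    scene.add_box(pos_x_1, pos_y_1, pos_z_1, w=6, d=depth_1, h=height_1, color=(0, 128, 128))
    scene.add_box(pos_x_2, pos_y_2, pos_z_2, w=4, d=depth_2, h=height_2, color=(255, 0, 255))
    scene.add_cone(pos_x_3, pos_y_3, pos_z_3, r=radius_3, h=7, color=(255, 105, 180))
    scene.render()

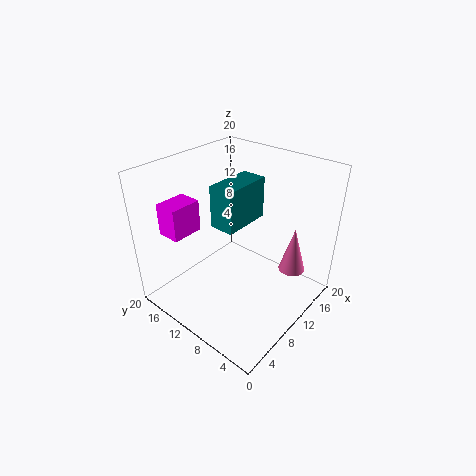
pos_x_1 = 4; pos_y_1 = 6; pos_z_1 = 15; depth_1 = 3; height_1 = 5; pos_x_2 = 1; pos_y_2 = 12; pos_z_2 = 13; depth_2 = 3; height_2 = 4; pos_x_3 = 17; pos_y_3 = 5; pos_z_3 = 3; radius_3 = 2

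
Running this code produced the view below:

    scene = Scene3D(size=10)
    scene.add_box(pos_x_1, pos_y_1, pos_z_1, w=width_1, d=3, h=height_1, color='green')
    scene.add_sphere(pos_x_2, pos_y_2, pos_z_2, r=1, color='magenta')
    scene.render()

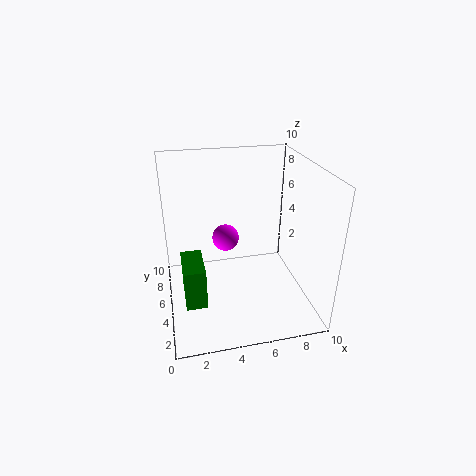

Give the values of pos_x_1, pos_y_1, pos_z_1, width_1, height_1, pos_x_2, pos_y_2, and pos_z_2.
pos_x_1 = 1
pos_y_1 = 3.5
pos_z_1 = 0.5
width_1 = 1.5
height_1 = 3
pos_x_2 = 4.5
pos_y_2 = 7
pos_z_2 = 4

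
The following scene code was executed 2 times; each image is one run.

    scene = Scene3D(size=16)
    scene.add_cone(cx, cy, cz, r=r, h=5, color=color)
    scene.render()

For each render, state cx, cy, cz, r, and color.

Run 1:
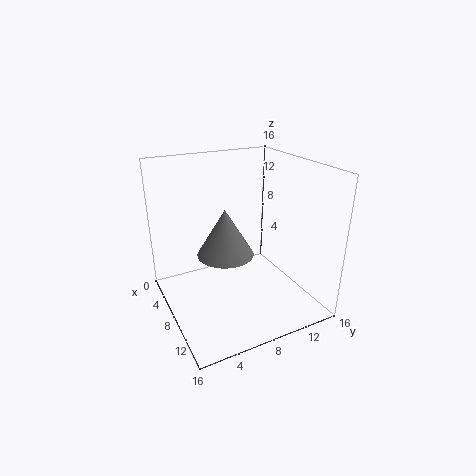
cx = 9, cy = 6, cz = 7, r = 3, color = 'gray'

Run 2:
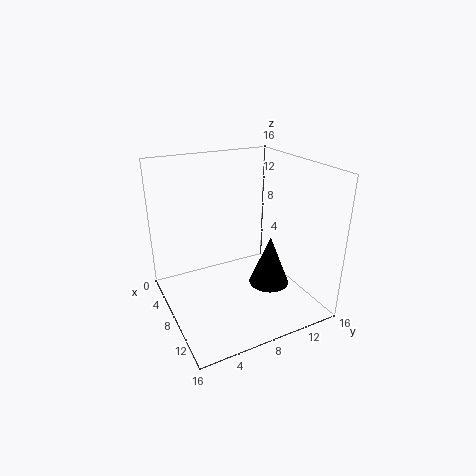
cx = 13, cy = 9, cz = 5, r = 2, color = 'black'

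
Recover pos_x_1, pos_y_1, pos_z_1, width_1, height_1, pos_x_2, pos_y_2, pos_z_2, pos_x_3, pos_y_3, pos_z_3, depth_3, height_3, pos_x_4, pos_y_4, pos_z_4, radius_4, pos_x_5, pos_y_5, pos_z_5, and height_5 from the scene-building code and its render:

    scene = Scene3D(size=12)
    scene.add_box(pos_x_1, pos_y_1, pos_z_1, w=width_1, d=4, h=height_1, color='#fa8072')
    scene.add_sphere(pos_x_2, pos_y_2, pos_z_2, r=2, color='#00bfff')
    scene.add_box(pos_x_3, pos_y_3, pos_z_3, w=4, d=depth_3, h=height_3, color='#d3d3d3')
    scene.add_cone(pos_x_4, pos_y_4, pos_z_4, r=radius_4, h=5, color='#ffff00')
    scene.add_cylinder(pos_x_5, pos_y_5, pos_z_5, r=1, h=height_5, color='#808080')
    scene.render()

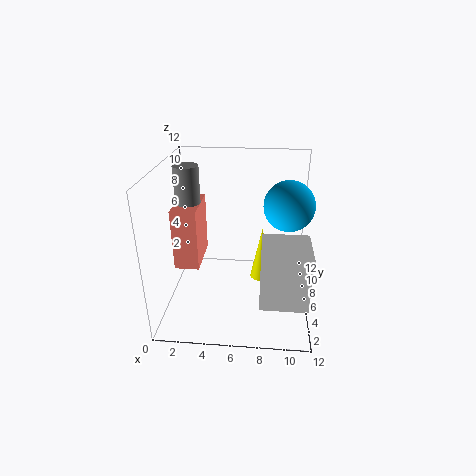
pos_x_1 = 1, pos_y_1 = 4, pos_z_1 = 4, width_1 = 2, height_1 = 5, pos_x_2 = 10, pos_y_2 = 6, pos_z_2 = 9, pos_x_3 = 8, pos_y_3 = 3, pos_z_3 = 1, depth_3 = 4, height_3 = 5, pos_x_4 = 8, pos_y_4 = 8, pos_z_4 = 1, radius_4 = 1, pos_x_5 = 2, pos_y_5 = 6, pos_z_5 = 7, height_5 = 5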